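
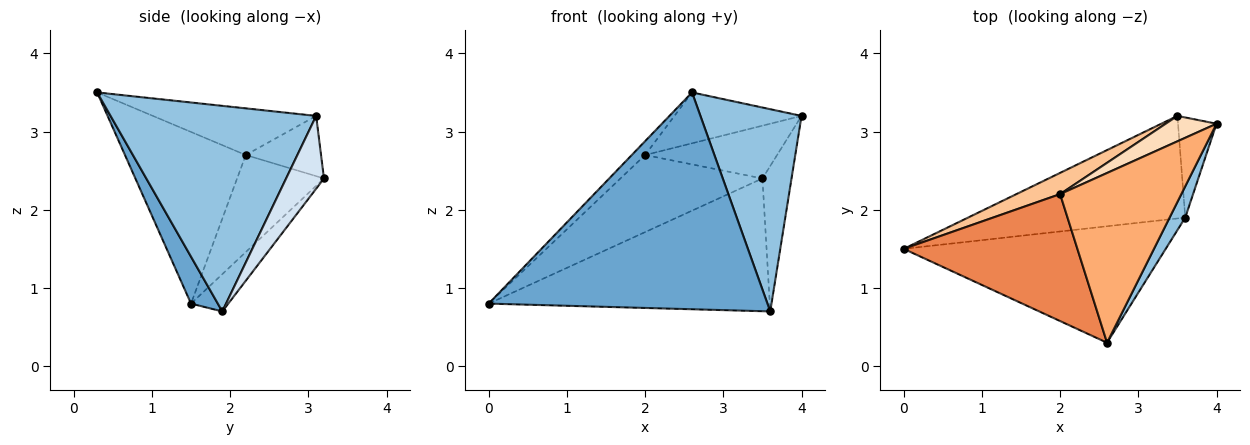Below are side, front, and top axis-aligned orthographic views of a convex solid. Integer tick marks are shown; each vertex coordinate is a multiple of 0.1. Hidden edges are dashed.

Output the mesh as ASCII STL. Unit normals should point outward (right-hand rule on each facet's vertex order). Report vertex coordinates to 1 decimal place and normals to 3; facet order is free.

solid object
 facet normal 0.084 -0.878 -0.471
  outer loop
   vertex 3.6 1.9 0.7
   vertex 2.6 0.3 3.5
   vertex 0.0 1.5 0.8
  endloop
 endfacet
 facet normal 0.895 -0.440 0.068
  outer loop
   vertex 3.6 1.9 0.7
   vertex 4.0 3.1 3.2
   vertex 2.6 0.3 3.5
  endloop
 endfacet
 facet normal -0.104 0.787 -0.608
  outer loop
   vertex 3.5 3.2 2.4
   vertex 3.6 1.9 0.7
   vertex 0.0 1.5 0.8
  endloop
 endfacet
 facet normal 0.731 0.562 -0.387
  outer loop
   vertex 3.5 3.2 2.4
   vertex 4.0 3.1 3.2
   vertex 3.6 1.9 0.7
  endloop
 endfacet
 facet normal -0.701 0.077 0.709
  outer loop
   vertex 2.0 2.2 2.7
   vertex 0.0 1.5 0.8
   vertex 2.6 0.3 3.5
  endloop
 endfacet
 facet normal -0.346 0.269 0.899
  outer loop
   vertex 2.0 2.2 2.7
   vertex 2.6 0.3 3.5
   vertex 4.0 3.1 3.2
  endloop
 endfacet
 facet normal -0.508 0.830 0.229
  outer loop
   vertex 2.0 2.2 2.7
   vertex 3.5 3.2 2.4
   vertex 0.0 1.5 0.8
  endloop
 endfacet
 facet normal -0.457 0.801 0.386
  outer loop
   vertex 2.0 2.2 2.7
   vertex 4.0 3.1 3.2
   vertex 3.5 3.2 2.4
  endloop
 endfacet
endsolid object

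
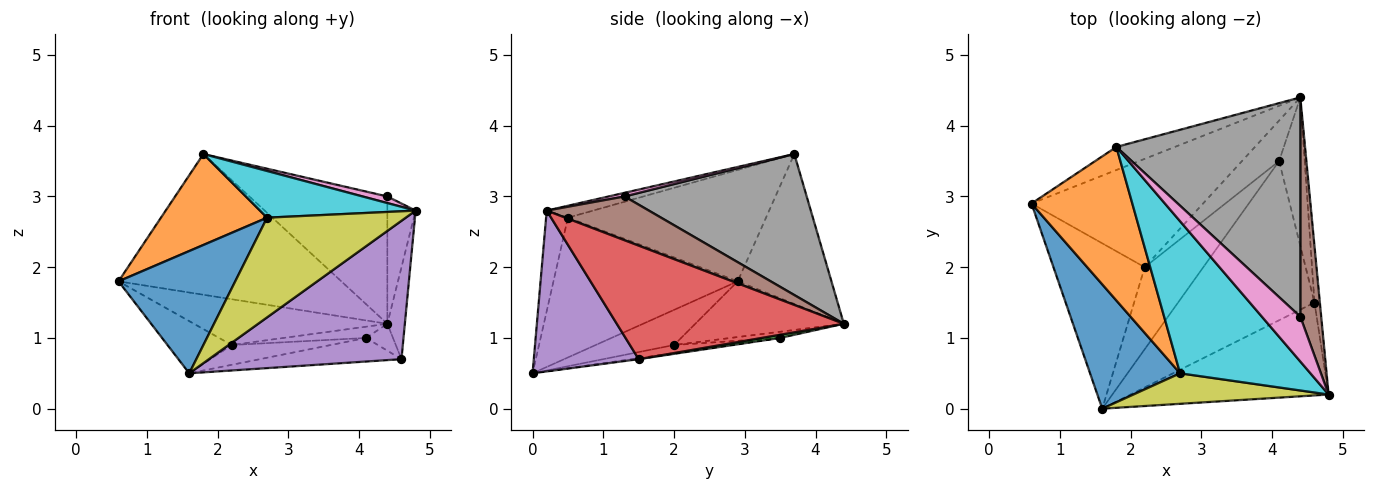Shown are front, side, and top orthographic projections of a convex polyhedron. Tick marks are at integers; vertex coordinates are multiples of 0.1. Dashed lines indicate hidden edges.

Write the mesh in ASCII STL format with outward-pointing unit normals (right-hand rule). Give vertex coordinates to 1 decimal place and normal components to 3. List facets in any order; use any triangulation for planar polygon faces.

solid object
 facet normal -0.383 0.911 -0.149
  outer loop
   vertex 1.8 3.7 3.6
   vertex 4.4 4.4 1.2
   vertex 0.6 2.9 1.8
  endloop
 endfacet
 facet normal -0.287 0.373 -0.882
  outer loop
   vertex 2.2 2.0 0.9
   vertex 0.6 2.9 1.8
   vertex 4.4 4.4 1.2
  endloop
 endfacet
 facet normal -0.345 0.282 -0.895
  outer loop
   vertex 2.2 2.0 0.9
   vertex 1.6 0.0 0.5
   vertex 0.6 2.9 1.8
  endloop
 endfacet
 facet normal 0.996 0.077 -0.047
  outer loop
   vertex 4.6 1.5 0.7
   vertex 4.4 4.4 1.2
   vertex 4.8 0.2 2.8
  endloop
 endfacet
 facet normal 0.412 -0.757 -0.508
  outer loop
   vertex 4.6 1.5 0.7
   vertex 4.8 0.2 2.8
   vertex 1.6 0.0 0.5
  endloop
 endfacet
 facet normal 0.876 0.242 0.418
  outer loop
   vertex 4.4 1.3 3.0
   vertex 4.8 0.2 2.8
   vertex 4.4 4.4 1.2
  endloop
 endfacet
 facet normal 0.093 -0.145 0.985
  outer loop
   vertex 4.4 1.3 3.0
   vertex 1.8 3.7 3.6
   vertex 4.8 0.2 2.8
  endloop
 endfacet
 facet normal 0.553 0.418 0.721
  outer loop
   vertex 4.4 1.3 3.0
   vertex 4.4 4.4 1.2
   vertex 1.8 3.7 3.6
  endloop
 endfacet
 facet normal -0.149 -0.946 0.289
  outer loop
   vertex 2.7 0.5 2.7
   vertex 1.6 0.0 0.5
   vertex 4.8 0.2 2.8
  endloop
 endfacet
 facet normal -0.087 -0.292 0.952
  outer loop
   vertex 2.7 0.5 2.7
   vertex 4.8 0.2 2.8
   vertex 1.8 3.7 3.6
  endloop
 endfacet
 facet normal -0.742 -0.470 0.478
  outer loop
   vertex 2.7 0.5 2.7
   vertex 0.6 2.9 1.8
   vertex 1.6 0.0 0.5
  endloop
 endfacet
 facet normal -0.689 -0.369 0.624
  outer loop
   vertex 2.7 0.5 2.7
   vertex 1.8 3.7 3.6
   vertex 0.6 2.9 1.8
  endloop
 endfacet
 facet normal 0.121 0.177 -0.977
  outer loop
   vertex 4.1 3.5 1.0
   vertex 4.4 4.4 1.2
   vertex 4.6 1.5 0.7
  endloop
 endfacet
 facet normal -0.007 0.147 -0.989
  outer loop
   vertex 4.1 3.5 1.0
   vertex 4.6 1.5 0.7
   vertex 1.6 0.0 0.5
  endloop
 endfacet
 facet normal -0.159 0.264 -0.951
  outer loop
   vertex 4.1 3.5 1.0
   vertex 2.2 2.0 0.9
   vertex 4.4 4.4 1.2
  endloop
 endfacet
 facet normal -0.133 0.233 -0.963
  outer loop
   vertex 4.1 3.5 1.0
   vertex 1.6 0.0 0.5
   vertex 2.2 2.0 0.9
  endloop
 endfacet
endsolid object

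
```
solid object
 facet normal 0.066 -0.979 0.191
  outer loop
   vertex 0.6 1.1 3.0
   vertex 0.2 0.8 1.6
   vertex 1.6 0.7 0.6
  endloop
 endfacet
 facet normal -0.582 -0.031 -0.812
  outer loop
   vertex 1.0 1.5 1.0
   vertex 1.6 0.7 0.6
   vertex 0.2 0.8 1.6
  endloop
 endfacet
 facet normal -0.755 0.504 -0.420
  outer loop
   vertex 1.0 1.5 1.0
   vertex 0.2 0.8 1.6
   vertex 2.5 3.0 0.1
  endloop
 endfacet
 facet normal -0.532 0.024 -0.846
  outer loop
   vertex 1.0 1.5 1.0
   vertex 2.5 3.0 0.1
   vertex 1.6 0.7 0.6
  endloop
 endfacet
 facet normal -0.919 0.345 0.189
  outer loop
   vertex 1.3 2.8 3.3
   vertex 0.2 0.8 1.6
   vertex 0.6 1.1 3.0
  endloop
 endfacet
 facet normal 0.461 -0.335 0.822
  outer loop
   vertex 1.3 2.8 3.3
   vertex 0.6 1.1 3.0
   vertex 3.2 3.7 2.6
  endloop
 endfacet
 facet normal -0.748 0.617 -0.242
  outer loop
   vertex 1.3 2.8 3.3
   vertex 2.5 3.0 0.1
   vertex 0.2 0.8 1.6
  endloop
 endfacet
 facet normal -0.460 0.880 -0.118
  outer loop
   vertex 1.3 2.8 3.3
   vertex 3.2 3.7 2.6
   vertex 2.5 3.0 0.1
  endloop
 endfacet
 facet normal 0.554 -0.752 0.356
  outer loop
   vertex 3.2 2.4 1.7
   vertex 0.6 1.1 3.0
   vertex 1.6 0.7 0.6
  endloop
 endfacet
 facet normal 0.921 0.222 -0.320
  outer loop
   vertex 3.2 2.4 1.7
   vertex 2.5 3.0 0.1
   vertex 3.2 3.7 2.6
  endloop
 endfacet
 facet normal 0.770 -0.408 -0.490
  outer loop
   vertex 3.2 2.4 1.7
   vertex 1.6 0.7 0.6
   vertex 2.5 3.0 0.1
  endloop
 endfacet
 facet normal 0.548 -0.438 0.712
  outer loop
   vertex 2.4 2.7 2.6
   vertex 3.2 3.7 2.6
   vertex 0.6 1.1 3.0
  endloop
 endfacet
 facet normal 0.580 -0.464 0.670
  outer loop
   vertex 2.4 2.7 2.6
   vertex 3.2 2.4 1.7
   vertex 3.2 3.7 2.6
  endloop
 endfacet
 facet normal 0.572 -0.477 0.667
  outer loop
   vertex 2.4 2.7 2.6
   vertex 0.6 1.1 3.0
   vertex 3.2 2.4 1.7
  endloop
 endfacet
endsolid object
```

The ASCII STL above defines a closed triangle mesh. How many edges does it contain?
21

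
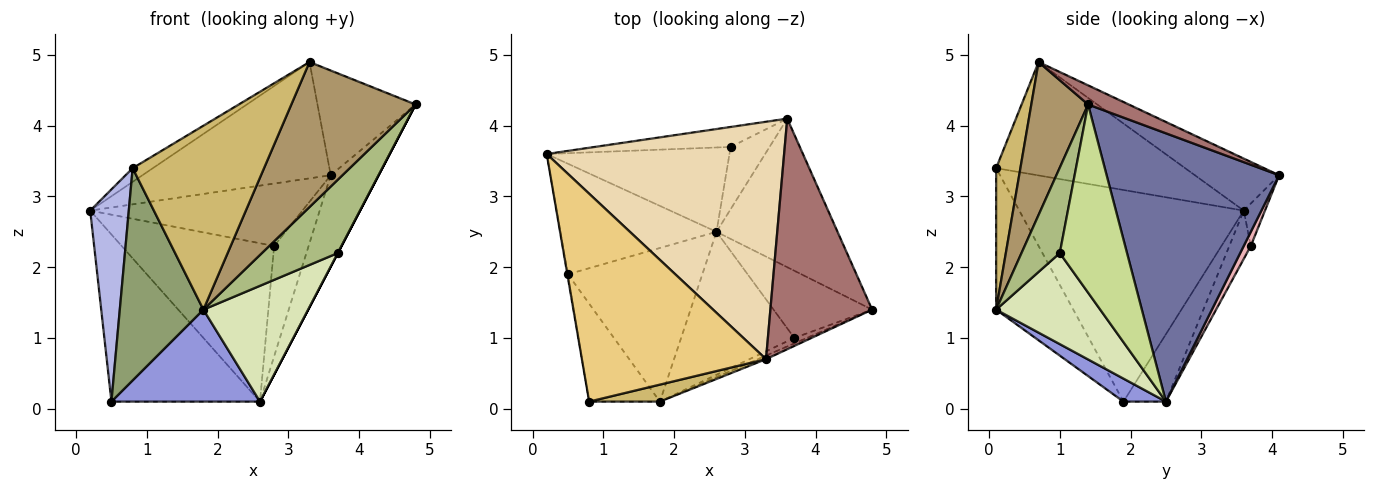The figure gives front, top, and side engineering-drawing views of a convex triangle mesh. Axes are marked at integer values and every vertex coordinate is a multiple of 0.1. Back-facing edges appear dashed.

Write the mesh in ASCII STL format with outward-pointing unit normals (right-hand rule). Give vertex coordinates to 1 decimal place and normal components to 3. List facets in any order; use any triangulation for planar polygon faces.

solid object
 facet normal 0.884 0.245 -0.399
  outer loop
   vertex 3.6 4.1 3.3
   vertex 4.8 1.4 4.3
   vertex 2.6 2.5 0.1
  endloop
 endfacet
 facet normal -0.232 0.811 -0.537
  outer loop
   vertex 0.5 1.9 0.1
   vertex 0.2 3.6 2.8
   vertex 2.6 2.5 0.1
  endloop
 endfacet
 facet normal 0.145 -0.508 -0.849
  outer loop
   vertex 0.5 1.9 0.1
   vertex 2.6 2.5 0.1
   vertex 1.8 0.1 1.4
  endloop
 endfacet
 facet normal -0.986 -0.169 -0.003
  outer loop
   vertex 0.5 1.9 0.1
   vertex 0.8 0.1 3.4
   vertex 0.2 3.6 2.8
  endloop
 endfacet
 facet normal -0.642 -0.696 -0.321
  outer loop
   vertex 0.5 1.9 0.1
   vertex 1.8 0.1 1.4
   vertex 0.8 0.1 3.4
  endloop
 endfacet
 facet normal 0.450 -0.891 -0.066
  outer loop
   vertex 3.7 1.0 2.2
   vertex 4.8 1.4 4.3
   vertex 1.8 0.1 1.4
  endloop
 endfacet
 facet normal 0.886 0.000 -0.464
  outer loop
   vertex 3.7 1.0 2.2
   vertex 2.6 2.5 0.1
   vertex 4.8 1.4 4.3
  endloop
 endfacet
 facet normal 0.530 -0.534 -0.659
  outer loop
   vertex 3.7 1.0 2.2
   vertex 1.8 0.1 1.4
   vertex 2.6 2.5 0.1
  endloop
 endfacet
 facet normal 0.415 -0.909 -0.022
  outer loop
   vertex 3.3 0.7 4.9
   vertex 1.8 0.1 1.4
   vertex 4.8 1.4 4.3
  endloop
 endfacet
 facet normal 0.181 -0.979 0.090
  outer loop
   vertex 3.3 0.7 4.9
   vertex 0.8 0.1 3.4
   vertex 1.8 0.1 1.4
  endloop
 endfacet
 facet normal -0.524 0.056 0.850
  outer loop
   vertex 3.3 0.7 4.9
   vertex 0.2 3.6 2.8
   vertex 0.8 0.1 3.4
  endloop
 endfacet
 facet normal -0.193 0.432 0.881
  outer loop
   vertex 3.3 0.7 4.9
   vertex 3.6 4.1 3.3
   vertex 0.2 3.6 2.8
  endloop
 endfacet
 facet normal 0.169 0.407 0.897
  outer loop
   vertex 3.3 0.7 4.9
   vertex 4.8 1.4 4.3
   vertex 3.6 4.1 3.3
  endloop
 endfacet
 facet normal -0.123 0.876 -0.467
  outer loop
   vertex 2.8 3.7 2.3
   vertex 2.6 2.5 0.1
   vertex 0.2 3.6 2.8
  endloop
 endfacet
 facet normal -0.095 0.948 -0.303
  outer loop
   vertex 2.8 3.7 2.3
   vertex 0.2 3.6 2.8
   vertex 3.6 4.1 3.3
  endloop
 endfacet
 facet normal 0.176 0.857 -0.484
  outer loop
   vertex 2.8 3.7 2.3
   vertex 3.6 4.1 3.3
   vertex 2.6 2.5 0.1
  endloop
 endfacet
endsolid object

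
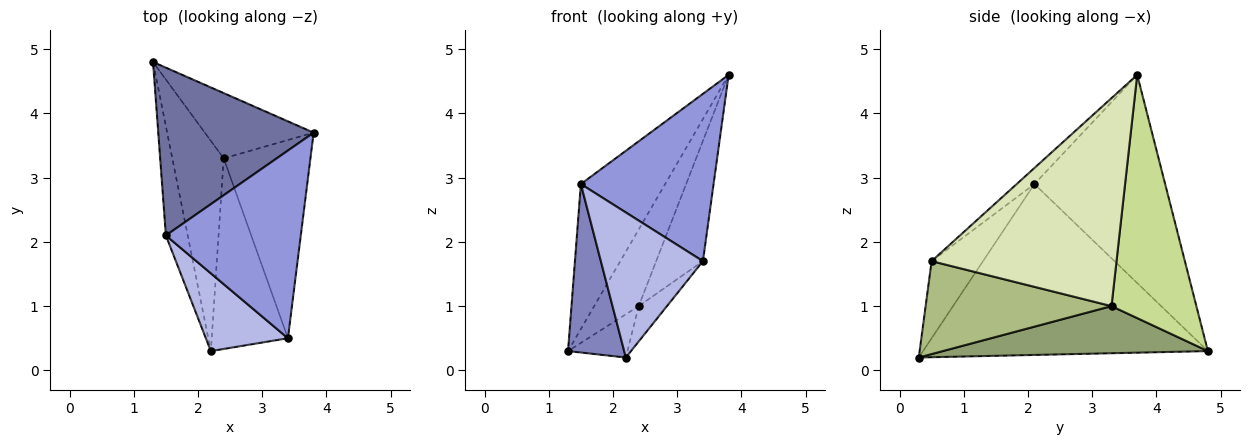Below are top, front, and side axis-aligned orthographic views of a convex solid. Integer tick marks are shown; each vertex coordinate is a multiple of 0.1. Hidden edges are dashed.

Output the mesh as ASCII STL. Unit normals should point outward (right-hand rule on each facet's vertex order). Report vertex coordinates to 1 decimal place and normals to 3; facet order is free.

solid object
 facet normal -0.712 0.459 0.531
  outer loop
   vertex 1.5 2.1 2.9
   vertex 3.8 3.7 4.6
   vertex 1.3 4.8 0.3
  endloop
 endfacet
 facet normal -0.973 -0.192 -0.124
  outer loop
   vertex 1.5 2.1 2.9
   vertex 1.3 4.8 0.3
   vertex 2.2 0.3 0.2
  endloop
 endfacet
 facet normal -0.089 -0.663 0.744
  outer loop
   vertex 3.4 0.5 1.7
   vertex 3.8 3.7 4.6
   vertex 1.5 2.1 2.9
  endloop
 endfacet
 facet normal -0.406 -0.806 0.432
  outer loop
   vertex 3.4 0.5 1.7
   vertex 1.5 2.1 2.9
   vertex 2.2 0.3 0.2
  endloop
 endfacet
 facet normal 0.668 0.150 -0.729
  outer loop
   vertex 2.4 3.3 1.0
   vertex 2.2 0.3 0.2
   vertex 1.3 4.8 0.3
  endloop
 endfacet
 facet normal 0.768 0.117 -0.630
  outer loop
   vertex 2.4 3.3 1.0
   vertex 3.4 0.5 1.7
   vertex 2.2 0.3 0.2
  endloop
 endfacet
 facet normal 0.823 0.432 -0.368
  outer loop
   vertex 2.4 3.3 1.0
   vertex 1.3 4.8 0.3
   vertex 3.8 3.7 4.6
  endloop
 endfacet
 facet normal 0.899 0.227 -0.375
  outer loop
   vertex 2.4 3.3 1.0
   vertex 3.8 3.7 4.6
   vertex 3.4 0.5 1.7
  endloop
 endfacet
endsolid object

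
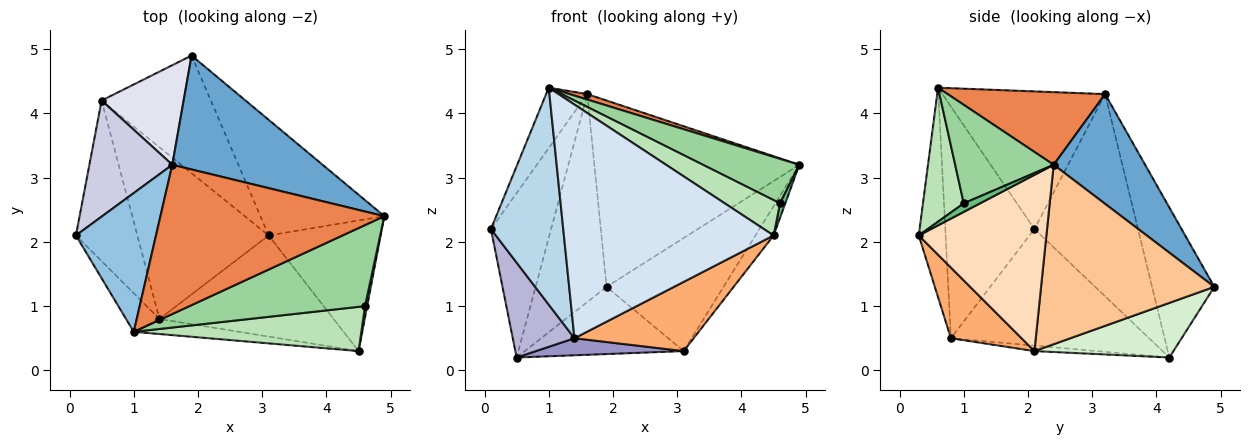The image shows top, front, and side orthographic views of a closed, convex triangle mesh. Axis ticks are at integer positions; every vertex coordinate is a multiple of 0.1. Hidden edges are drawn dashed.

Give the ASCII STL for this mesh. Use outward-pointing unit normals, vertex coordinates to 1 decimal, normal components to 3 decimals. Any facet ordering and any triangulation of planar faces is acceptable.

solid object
 facet normal 0.356 0.797 0.487
  outer loop
   vertex 1.6 3.2 4.3
   vertex 4.9 2.4 3.2
   vertex 1.9 4.9 1.3
  endloop
 endfacet
 facet normal -0.844 0.214 0.491
  outer loop
   vertex 1.0 0.6 4.4
   vertex 1.6 3.2 4.3
   vertex 0.1 2.1 2.2
  endloop
 endfacet
 facet normal -0.772 -0.626 -0.111
  outer loop
   vertex 1.0 0.6 4.4
   vertex 0.1 2.1 2.2
   vertex 1.4 0.8 0.5
  endloop
 endfacet
 facet normal -0.127 -0.990 -0.064
  outer loop
   vertex 1.0 0.6 4.4
   vertex 1.4 0.8 0.5
   vertex 4.5 0.3 2.1
  endloop
 endfacet
 facet normal 0.308 -0.035 0.951
  outer loop
   vertex 1.0 0.6 4.4
   vertex 4.9 2.4 3.2
   vertex 1.6 3.2 4.3
  endloop
 endfacet
 facet normal 0.318 -0.536 -0.783
  outer loop
   vertex 3.1 2.1 0.3
   vertex 4.5 0.3 2.1
   vertex 1.4 0.8 0.5
  endloop
 endfacet
 facet normal 0.719 0.486 -0.497
  outer loop
   vertex 3.1 2.1 0.3
   vertex 1.9 4.9 1.3
   vertex 4.9 2.4 3.2
  endloop
 endfacet
 facet normal 0.838 0.119 -0.532
  outer loop
   vertex 3.1 2.1 0.3
   vertex 4.9 2.4 3.2
   vertex 4.5 0.3 2.1
  endloop
 endfacet
 facet normal 0.926 -0.298 0.232
  outer loop
   vertex 4.6 1.0 2.6
   vertex 4.5 0.3 2.1
   vertex 4.9 2.4 3.2
  endloop
 endfacet
 facet normal 0.441 -0.432 0.787
  outer loop
   vertex 4.6 1.0 2.6
   vertex 4.9 2.4 3.2
   vertex 1.0 0.6 4.4
  endloop
 endfacet
 facet normal 0.418 -0.567 0.710
  outer loop
   vertex 4.6 1.0 2.6
   vertex 1.0 0.6 4.4
   vertex 4.5 0.3 2.1
  endloop
 endfacet
 facet normal 0.398 0.455 -0.796
  outer loop
   vertex 0.5 4.2 0.2
   vertex 1.9 4.9 1.3
   vertex 3.1 2.1 0.3
  endloop
 endfacet
 facet normal -0.041 -0.099 -0.994
  outer loop
   vertex 0.5 4.2 0.2
   vertex 3.1 2.1 0.3
   vertex 1.4 0.8 0.5
  endloop
 endfacet
 facet normal -0.853 -0.265 -0.449
  outer loop
   vertex 0.5 4.2 0.2
   vertex 1.4 0.8 0.5
   vertex 0.1 2.1 2.2
  endloop
 endfacet
 facet normal -0.815 0.473 0.334
  outer loop
   vertex 0.5 4.2 0.2
   vertex 0.1 2.1 2.2
   vertex 1.6 3.2 4.3
  endloop
 endfacet
 facet normal -0.620 0.708 0.339
  outer loop
   vertex 0.5 4.2 0.2
   vertex 1.6 3.2 4.3
   vertex 1.9 4.9 1.3
  endloop
 endfacet
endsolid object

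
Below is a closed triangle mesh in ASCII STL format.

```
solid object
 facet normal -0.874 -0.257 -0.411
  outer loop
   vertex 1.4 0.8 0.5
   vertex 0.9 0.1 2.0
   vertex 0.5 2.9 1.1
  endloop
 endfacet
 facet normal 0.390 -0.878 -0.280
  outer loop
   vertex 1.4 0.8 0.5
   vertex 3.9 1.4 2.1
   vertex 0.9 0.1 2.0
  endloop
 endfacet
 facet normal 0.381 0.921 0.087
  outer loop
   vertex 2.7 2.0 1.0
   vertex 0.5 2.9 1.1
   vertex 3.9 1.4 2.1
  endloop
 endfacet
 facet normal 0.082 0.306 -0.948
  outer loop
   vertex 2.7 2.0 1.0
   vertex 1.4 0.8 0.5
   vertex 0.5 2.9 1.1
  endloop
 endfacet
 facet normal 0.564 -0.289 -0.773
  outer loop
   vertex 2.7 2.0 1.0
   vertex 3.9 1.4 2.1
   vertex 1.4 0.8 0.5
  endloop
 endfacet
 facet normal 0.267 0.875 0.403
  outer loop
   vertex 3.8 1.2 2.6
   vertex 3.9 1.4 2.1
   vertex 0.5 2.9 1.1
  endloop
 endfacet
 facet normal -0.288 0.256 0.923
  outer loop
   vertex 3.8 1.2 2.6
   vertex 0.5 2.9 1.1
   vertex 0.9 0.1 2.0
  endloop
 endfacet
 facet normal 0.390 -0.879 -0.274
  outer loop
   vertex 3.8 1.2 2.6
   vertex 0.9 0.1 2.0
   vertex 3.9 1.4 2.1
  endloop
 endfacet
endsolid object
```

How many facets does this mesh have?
8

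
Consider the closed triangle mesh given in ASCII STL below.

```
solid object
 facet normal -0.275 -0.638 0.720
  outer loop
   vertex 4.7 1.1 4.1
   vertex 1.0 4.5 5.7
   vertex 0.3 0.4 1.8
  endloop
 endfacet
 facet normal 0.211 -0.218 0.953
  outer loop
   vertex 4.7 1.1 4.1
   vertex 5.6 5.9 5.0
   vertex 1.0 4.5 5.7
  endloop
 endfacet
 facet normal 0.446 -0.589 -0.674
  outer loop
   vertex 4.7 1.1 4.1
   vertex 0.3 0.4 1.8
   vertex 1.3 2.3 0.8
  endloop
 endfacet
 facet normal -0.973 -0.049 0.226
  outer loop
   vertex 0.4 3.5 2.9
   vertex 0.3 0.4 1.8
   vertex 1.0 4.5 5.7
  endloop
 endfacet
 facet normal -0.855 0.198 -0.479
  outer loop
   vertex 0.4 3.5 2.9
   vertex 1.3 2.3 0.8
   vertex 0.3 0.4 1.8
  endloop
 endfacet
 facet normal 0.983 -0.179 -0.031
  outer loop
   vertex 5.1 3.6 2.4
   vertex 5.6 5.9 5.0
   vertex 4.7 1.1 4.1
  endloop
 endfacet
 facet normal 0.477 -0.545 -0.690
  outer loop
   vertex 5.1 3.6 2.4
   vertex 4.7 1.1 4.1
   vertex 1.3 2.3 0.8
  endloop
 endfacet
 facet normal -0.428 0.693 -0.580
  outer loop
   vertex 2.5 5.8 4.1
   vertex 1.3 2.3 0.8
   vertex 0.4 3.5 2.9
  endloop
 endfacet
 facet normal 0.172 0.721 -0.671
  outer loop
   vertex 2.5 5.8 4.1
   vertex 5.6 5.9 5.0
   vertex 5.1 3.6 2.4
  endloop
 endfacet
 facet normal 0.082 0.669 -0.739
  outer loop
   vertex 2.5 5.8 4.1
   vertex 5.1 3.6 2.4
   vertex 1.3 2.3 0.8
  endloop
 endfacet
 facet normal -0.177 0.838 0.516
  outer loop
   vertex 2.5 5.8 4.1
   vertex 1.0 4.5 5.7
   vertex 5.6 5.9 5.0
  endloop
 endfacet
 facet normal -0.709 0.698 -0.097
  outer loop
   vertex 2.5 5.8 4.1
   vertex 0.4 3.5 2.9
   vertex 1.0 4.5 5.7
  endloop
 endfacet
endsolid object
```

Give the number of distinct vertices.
8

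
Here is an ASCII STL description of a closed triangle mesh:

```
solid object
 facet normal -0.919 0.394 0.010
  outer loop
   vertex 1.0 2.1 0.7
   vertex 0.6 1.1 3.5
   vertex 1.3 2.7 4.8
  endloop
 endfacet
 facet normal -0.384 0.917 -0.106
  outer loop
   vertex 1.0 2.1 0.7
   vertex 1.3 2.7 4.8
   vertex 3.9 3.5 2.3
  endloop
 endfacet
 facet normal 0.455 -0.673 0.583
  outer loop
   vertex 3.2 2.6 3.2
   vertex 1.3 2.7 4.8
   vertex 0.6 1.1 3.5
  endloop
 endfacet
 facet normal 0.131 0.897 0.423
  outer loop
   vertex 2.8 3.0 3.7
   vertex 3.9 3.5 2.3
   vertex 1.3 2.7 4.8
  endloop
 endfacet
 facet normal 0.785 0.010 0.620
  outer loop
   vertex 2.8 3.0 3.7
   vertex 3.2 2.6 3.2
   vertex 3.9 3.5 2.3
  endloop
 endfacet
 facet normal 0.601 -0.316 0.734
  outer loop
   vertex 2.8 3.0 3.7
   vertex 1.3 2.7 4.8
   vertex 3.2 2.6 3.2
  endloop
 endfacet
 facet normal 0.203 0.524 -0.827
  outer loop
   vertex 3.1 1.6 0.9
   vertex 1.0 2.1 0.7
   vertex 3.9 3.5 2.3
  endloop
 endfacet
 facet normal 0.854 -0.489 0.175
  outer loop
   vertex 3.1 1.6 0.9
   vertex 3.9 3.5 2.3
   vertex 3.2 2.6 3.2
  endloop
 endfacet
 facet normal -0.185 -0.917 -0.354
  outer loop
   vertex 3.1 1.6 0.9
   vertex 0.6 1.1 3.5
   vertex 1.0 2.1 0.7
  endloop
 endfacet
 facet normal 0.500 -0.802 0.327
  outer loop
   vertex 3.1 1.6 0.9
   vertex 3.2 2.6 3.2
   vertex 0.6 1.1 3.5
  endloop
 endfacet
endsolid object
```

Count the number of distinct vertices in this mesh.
7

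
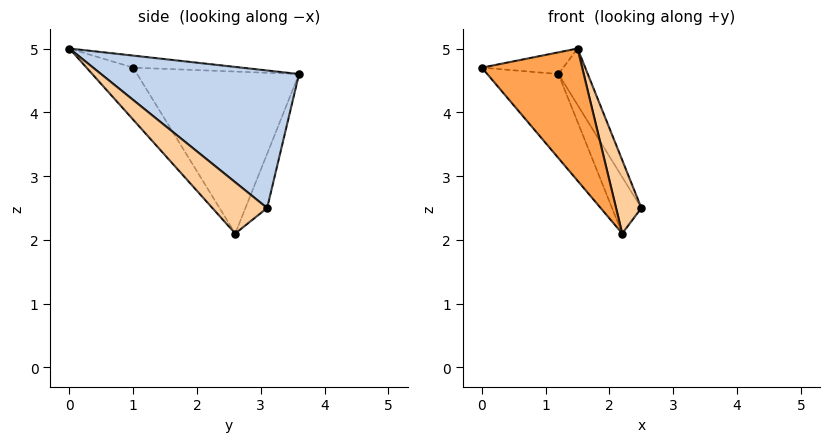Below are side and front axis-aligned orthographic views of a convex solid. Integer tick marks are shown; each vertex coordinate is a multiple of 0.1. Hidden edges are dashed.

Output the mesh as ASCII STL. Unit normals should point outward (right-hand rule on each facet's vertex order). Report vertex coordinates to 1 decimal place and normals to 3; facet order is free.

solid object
 facet normal -0.132 0.099 0.986
  outer loop
   vertex 1.2 3.6 4.6
   vertex 0.0 1.0 4.7
   vertex 1.5 0.0 5.0
  endloop
 endfacet
 facet normal 0.857 0.127 0.500
  outer loop
   vertex 1.2 3.6 4.6
   vertex 1.5 0.0 5.0
   vertex 2.5 3.1 2.5
  endloop
 endfacet
 facet normal -0.311 -0.669 -0.675
  outer loop
   vertex 2.2 2.6 2.1
   vertex 1.5 0.0 5.0
   vertex 0.0 1.0 4.7
  endloop
 endfacet
 facet normal 0.897 -0.414 -0.155
  outer loop
   vertex 2.2 2.6 2.1
   vertex 2.5 3.1 2.5
   vertex 1.5 0.0 5.0
  endloop
 endfacet
 facet normal -0.810 0.356 -0.466
  outer loop
   vertex 2.2 2.6 2.1
   vertex 0.0 1.0 4.7
   vertex 1.2 3.6 4.6
  endloop
 endfacet
 facet normal -0.519 0.702 -0.488
  outer loop
   vertex 2.2 2.6 2.1
   vertex 1.2 3.6 4.6
   vertex 2.5 3.1 2.5
  endloop
 endfacet
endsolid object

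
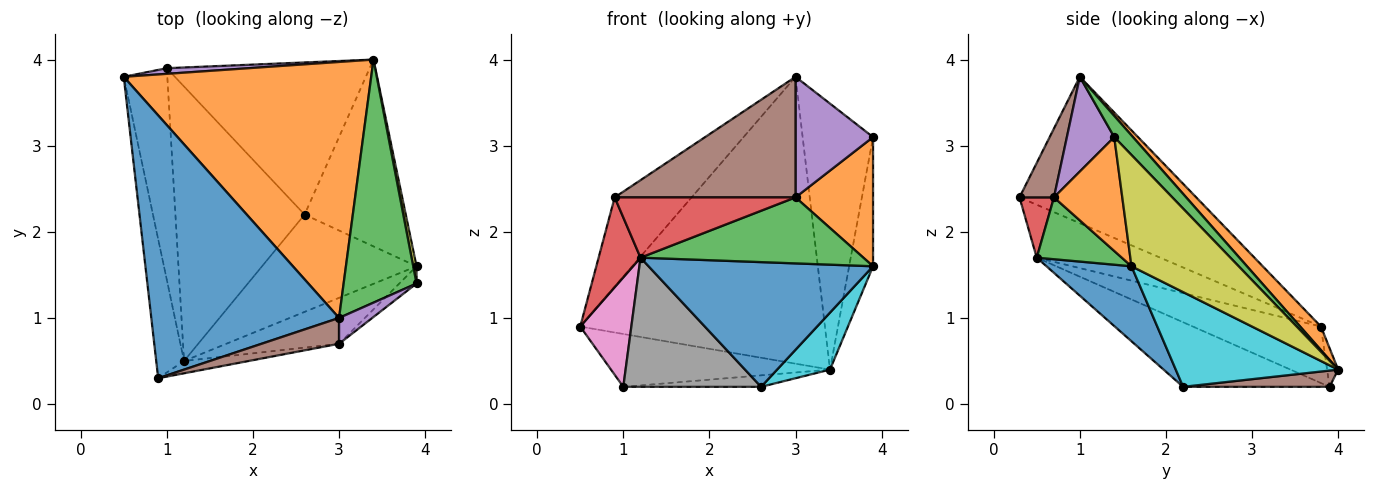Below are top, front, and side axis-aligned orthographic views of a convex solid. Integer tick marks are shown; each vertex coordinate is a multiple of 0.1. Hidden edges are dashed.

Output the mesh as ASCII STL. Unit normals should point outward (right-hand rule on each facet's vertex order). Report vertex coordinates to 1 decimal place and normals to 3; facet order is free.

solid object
 facet normal -0.594 0.259 0.762
  outer loop
   vertex 3.0 1.0 3.8
   vertex 0.5 3.8 0.9
   vertex 0.9 0.3 2.4
  endloop
 endfacet
 facet normal 0.063 0.745 0.664
  outer loop
   vertex 3.0 1.0 3.8
   vertex 3.4 4.0 0.4
   vertex 0.5 3.8 0.9
  endloop
 endfacet
 facet normal 0.193 0.724 0.662
  outer loop
   vertex 3.0 1.0 3.8
   vertex 3.9 1.4 3.1
   vertex 3.4 4.0 0.4
  endloop
 endfacet
 facet normal -0.848 -0.288 -0.446
  outer loop
   vertex 1.2 0.5 1.7
   vertex 0.9 0.3 2.4
   vertex 0.5 3.8 0.9
  endloop
 endfacet
 facet normal -0.050 0.993 0.106
  outer loop
   vertex 1.0 3.9 0.2
   vertex 0.5 3.8 0.9
   vertex 3.4 4.0 0.4
  endloop
 endfacet
 facet normal 0.080 0.075 -0.994
  outer loop
   vertex 1.0 3.9 0.2
   vertex 3.4 4.0 0.4
   vertex 2.6 2.2 0.2
  endloop
 endfacet
 facet normal -0.755 -0.301 -0.582
  outer loop
   vertex 1.0 3.9 0.2
   vertex 1.2 0.5 1.7
   vertex 0.5 3.8 0.9
  endloop
 endfacet
 facet normal -0.412 -0.388 -0.824
  outer loop
   vertex 1.0 3.9 0.2
   vertex 2.6 2.2 0.2
   vertex 1.2 0.5 1.7
  endloop
 endfacet
 facet normal 0.976 0.218 0.029
  outer loop
   vertex 3.9 1.6 1.6
   vertex 3.4 4.0 0.4
   vertex 3.9 1.4 3.1
  endloop
 endfacet
 facet normal 0.667 -0.217 -0.713
  outer loop
   vertex 3.9 1.6 1.6
   vertex 2.6 2.2 0.2
   vertex 3.4 4.0 0.4
  endloop
 endfacet
 facet normal 0.286 -0.756 -0.589
  outer loop
   vertex 3.9 1.6 1.6
   vertex 1.2 0.5 1.7
   vertex 2.6 2.2 0.2
  endloop
 endfacet
 facet normal 0.658 -0.746 -0.100
  outer loop
   vertex 3.0 0.7 2.4
   vertex 3.9 1.6 1.6
   vertex 3.9 1.4 3.1
  endloop
 endfacet
 facet normal 0.299 -0.783 -0.545
  outer loop
   vertex 3.0 0.7 2.4
   vertex 1.2 0.5 1.7
   vertex 3.9 1.6 1.6
  endloop
 endfacet
 facet normal 0.183 -0.963 -0.197
  outer loop
   vertex 3.0 0.7 2.4
   vertex 0.9 0.3 2.4
   vertex 1.2 0.5 1.7
  endloop
 endfacet
 facet normal 0.513 -0.839 0.180
  outer loop
   vertex 3.0 0.7 2.4
   vertex 3.9 1.4 3.1
   vertex 3.0 1.0 3.8
  endloop
 endfacet
 facet normal 0.183 -0.961 0.206
  outer loop
   vertex 3.0 0.7 2.4
   vertex 3.0 1.0 3.8
   vertex 0.9 0.3 2.4
  endloop
 endfacet
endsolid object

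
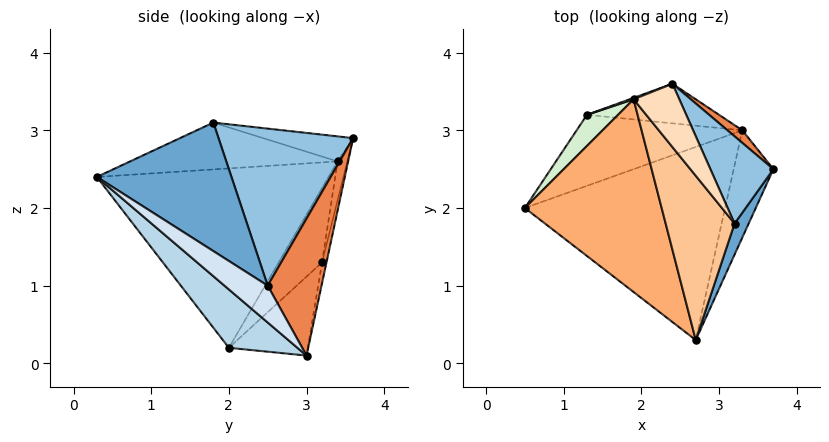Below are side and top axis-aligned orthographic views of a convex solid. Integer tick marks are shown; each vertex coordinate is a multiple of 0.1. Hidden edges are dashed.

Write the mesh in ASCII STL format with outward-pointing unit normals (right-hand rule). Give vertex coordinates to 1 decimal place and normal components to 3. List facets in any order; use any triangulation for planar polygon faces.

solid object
 facet normal 0.928 -0.357 0.102
  outer loop
   vertex 3.2 1.8 3.1
   vertex 2.7 0.3 2.4
   vertex 3.7 2.5 1.0
  endloop
 endfacet
 facet normal 0.845 0.413 0.339
  outer loop
   vertex 3.2 1.8 3.1
   vertex 3.7 2.5 1.0
   vertex 2.4 3.6 2.9
  endloop
 endfacet
 facet normal 0.210 -0.661 -0.721
  outer loop
   vertex 3.3 3.0 0.1
   vertex 2.7 0.3 2.4
   vertex 0.5 2.0 0.2
  endloop
 endfacet
 facet normal 0.537 -0.613 -0.579
  outer loop
   vertex 3.3 3.0 0.1
   vertex 3.7 2.5 1.0
   vertex 2.7 0.3 2.4
  endloop
 endfacet
 facet normal 0.707 0.703 0.077
  outer loop
   vertex 3.3 3.0 0.1
   vertex 2.4 3.6 2.9
   vertex 3.7 2.5 1.0
  endloop
 endfacet
 facet normal -0.772 -0.237 0.589
  outer loop
   vertex 1.9 3.4 2.6
   vertex 0.5 2.0 0.2
   vertex 2.7 0.3 2.4
  endloop
 endfacet
 facet normal -0.552 -0.195 0.811
  outer loop
   vertex 1.9 3.4 2.6
   vertex 2.7 0.3 2.4
   vertex 3.2 1.8 3.1
  endloop
 endfacet
 facet normal -0.477 -0.115 0.871
  outer loop
   vertex 1.9 3.4 2.6
   vertex 3.2 1.8 3.1
   vertex 2.4 3.6 2.9
  endloop
 endfacet
 facet normal -0.035 0.975 -0.220
  outer loop
   vertex 1.3 3.2 1.3
   vertex 2.4 3.6 2.9
   vertex 3.3 3.0 0.1
  endloop
 endfacet
 facet normal -0.391 0.919 0.039
  outer loop
   vertex 1.3 3.2 1.3
   vertex 1.9 3.4 2.6
   vertex 2.4 3.6 2.9
  endloop
 endfacet
 facet normal -0.287 0.744 -0.603
  outer loop
   vertex 1.3 3.2 1.3
   vertex 3.3 3.0 0.1
   vertex 0.5 2.0 0.2
  endloop
 endfacet
 facet normal -0.893 0.253 0.373
  outer loop
   vertex 1.3 3.2 1.3
   vertex 0.5 2.0 0.2
   vertex 1.9 3.4 2.6
  endloop
 endfacet
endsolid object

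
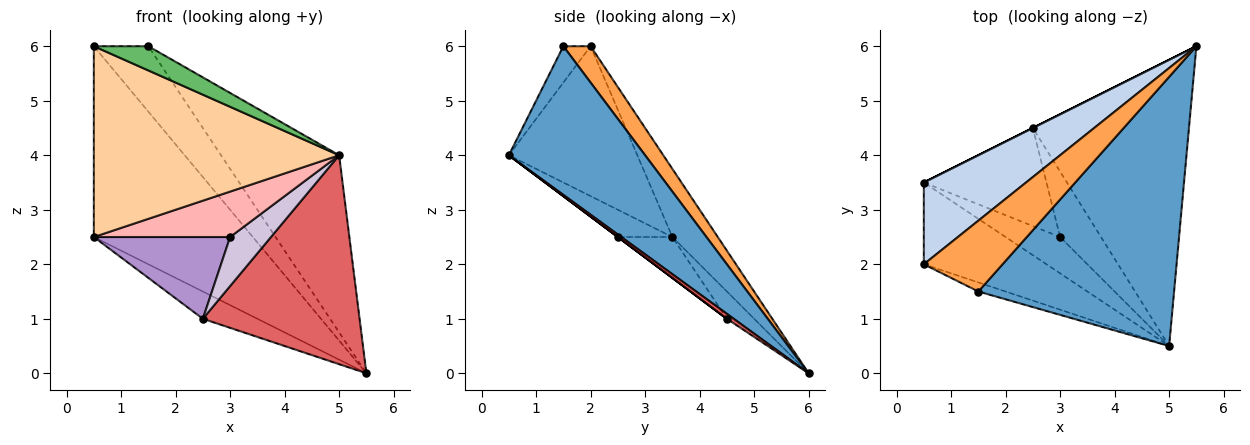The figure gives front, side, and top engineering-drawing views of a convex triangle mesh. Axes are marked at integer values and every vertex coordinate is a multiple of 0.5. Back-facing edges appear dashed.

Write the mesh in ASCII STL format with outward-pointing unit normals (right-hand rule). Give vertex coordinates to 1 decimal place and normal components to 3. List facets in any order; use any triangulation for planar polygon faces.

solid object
 facet normal 0.536 0.464 0.705
  outer loop
   vertex 1.5 1.5 6.0
   vertex 5.0 0.5 4.0
   vertex 5.5 6.0 0.0
  endloop
 endfacet
 facet normal -0.254 0.889 0.381
  outer loop
   vertex 0.5 2.0 6.0
   vertex 5.5 6.0 0.0
   vertex 0.5 3.5 2.5
  endloop
 endfacet
 facet normal 0.321 0.642 0.696
  outer loop
   vertex 0.5 2.0 6.0
   vertex 1.5 1.5 6.0
   vertex 5.5 6.0 0.0
  endloop
 endfacet
 facet normal -0.434 -0.828 -0.355
  outer loop
   vertex 0.5 2.0 6.0
   vertex 0.5 3.5 2.5
   vertex 5.0 0.5 4.0
  endloop
 endfacet
 facet normal -0.424 -0.848 -0.318
  outer loop
   vertex 0.5 2.0 6.0
   vertex 5.0 0.5 4.0
   vertex 1.5 1.5 6.0
  endloop
 endfacet
 facet normal -0.447 0.894 0.000
  outer loop
   vertex 2.5 4.5 1.0
   vertex 0.5 3.5 2.5
   vertex 5.5 6.0 0.0
  endloop
 endfacet
 facet normal 0.026 -0.590 -0.807
  outer loop
   vertex 2.5 4.5 1.0
   vertex 5.5 6.0 0.0
   vertex 5.0 0.5 4.0
  endloop
 endfacet
 facet normal -0.298 -0.745 -0.596
  outer loop
   vertex 3.0 2.5 2.5
   vertex 5.0 0.5 4.0
   vertex 0.5 3.5 2.5
  endloop
 endfacet
 facet normal -0.248 -0.620 -0.744
  outer loop
   vertex 3.0 2.5 2.5
   vertex 0.5 3.5 2.5
   vertex 2.5 4.5 1.0
  endloop
 endfacet
 facet normal 0.000 -0.600 -0.800
  outer loop
   vertex 3.0 2.5 2.5
   vertex 2.5 4.5 1.0
   vertex 5.0 0.5 4.0
  endloop
 endfacet
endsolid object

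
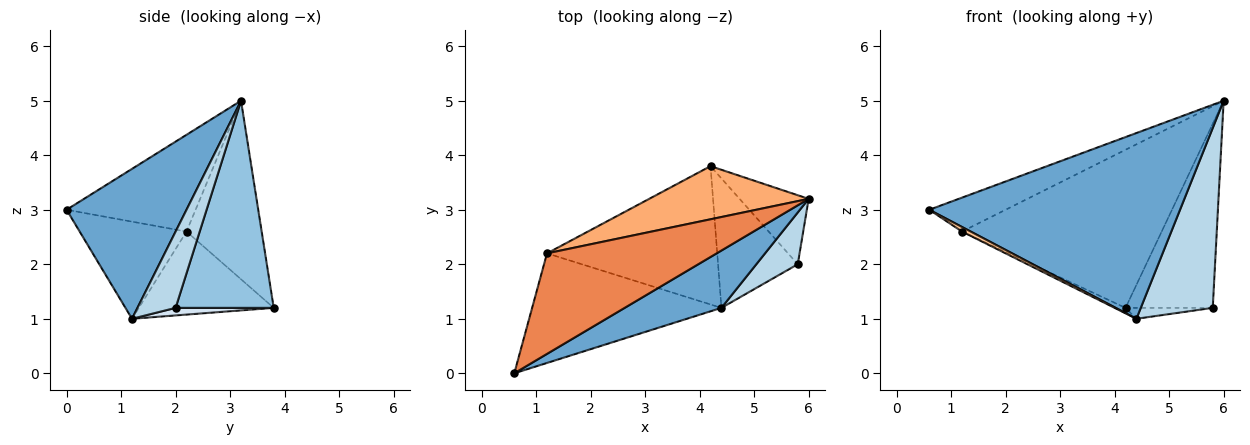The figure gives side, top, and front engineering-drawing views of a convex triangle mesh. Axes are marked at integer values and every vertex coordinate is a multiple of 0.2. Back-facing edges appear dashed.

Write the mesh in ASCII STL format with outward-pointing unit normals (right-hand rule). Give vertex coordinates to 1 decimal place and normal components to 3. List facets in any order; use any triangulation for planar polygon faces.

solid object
 facet normal 0.416 -0.869 0.268
  outer loop
   vertex 4.4 1.2 1.0
   vertex 6.0 3.2 5.0
   vertex 0.6 0.0 3.0
  endloop
 endfacet
 facet normal 0.725 0.645 -0.242
  outer loop
   vertex 5.8 2.0 1.2
   vertex 4.2 3.8 1.2
   vertex 6.0 3.2 5.0
  endloop
 endfacet
 facet normal 0.454 -0.856 0.246
  outer loop
   vertex 5.8 2.0 1.2
   vertex 6.0 3.2 5.0
   vertex 4.4 1.2 1.0
  endloop
 endfacet
 facet normal 0.094 0.084 -0.992
  outer loop
   vertex 5.8 2.0 1.2
   vertex 4.4 1.2 1.0
   vertex 4.2 3.8 1.2
  endloop
 endfacet
 facet normal -0.475 0.281 0.834
  outer loop
   vertex 1.2 2.2 2.6
   vertex 0.6 0.0 3.0
   vertex 6.0 3.2 5.0
  endloop
 endfacet
 facet normal -0.336 0.893 0.300
  outer loop
   vertex 1.2 2.2 2.6
   vertex 6.0 3.2 5.0
   vertex 4.2 3.8 1.2
  endloop
 endfacet
 facet normal -0.456 -0.037 -0.889
  outer loop
   vertex 1.2 2.2 2.6
   vertex 4.4 1.2 1.0
   vertex 0.6 0.0 3.0
  endloop
 endfacet
 facet normal -0.438 0.035 -0.898
  outer loop
   vertex 1.2 2.2 2.6
   vertex 4.2 3.8 1.2
   vertex 4.4 1.2 1.0
  endloop
 endfacet
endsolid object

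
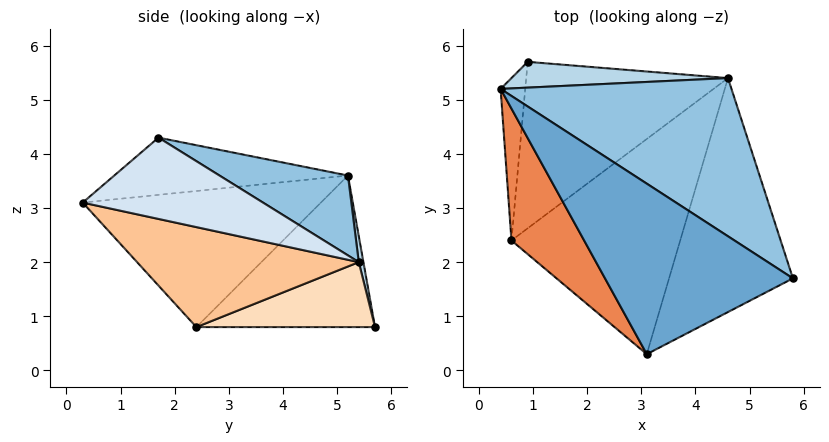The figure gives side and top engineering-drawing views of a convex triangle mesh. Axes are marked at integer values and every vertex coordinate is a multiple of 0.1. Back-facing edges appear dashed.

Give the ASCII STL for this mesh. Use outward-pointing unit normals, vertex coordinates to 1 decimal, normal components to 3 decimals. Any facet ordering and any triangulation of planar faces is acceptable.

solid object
 facet normal -0.282 -0.250 0.926
  outer loop
   vertex 3.1 0.3 3.1
   vertex 5.8 1.7 4.3
   vertex 0.4 5.2 3.6
  endloop
 endfacet
 facet normal 0.269 0.570 0.777
  outer loop
   vertex 4.6 5.4 2.0
   vertex 0.4 5.2 3.6
   vertex 5.8 1.7 4.3
  endloop
 endfacet
 facet normal 0.022 0.984 0.179
  outer loop
   vertex 4.6 5.4 2.0
   vertex 0.9 5.7 0.8
   vertex 0.4 5.2 3.6
  endloop
 endfacet
 facet normal 0.519 -0.323 -0.791
  outer loop
   vertex 4.6 5.4 2.0
   vertex 5.8 1.7 4.3
   vertex 3.1 0.3 3.1
  endloop
 endfacet
 facet normal -0.778 -0.471 0.416
  outer loop
   vertex 0.6 2.4 0.8
   vertex 3.1 0.3 3.1
   vertex 0.4 5.2 3.6
  endloop
 endfacet
 facet normal -0.983 0.089 -0.160
  outer loop
   vertex 0.6 2.4 0.8
   vertex 0.4 5.2 3.6
   vertex 0.9 5.7 0.8
  endloop
 endfacet
 facet normal 0.483 -0.318 -0.816
  outer loop
   vertex 0.6 2.4 0.8
   vertex 4.6 5.4 2.0
   vertex 3.1 0.3 3.1
  endloop
 endfacet
 facet normal 0.306 -0.028 -0.952
  outer loop
   vertex 0.6 2.4 0.8
   vertex 0.9 5.7 0.8
   vertex 4.6 5.4 2.0
  endloop
 endfacet
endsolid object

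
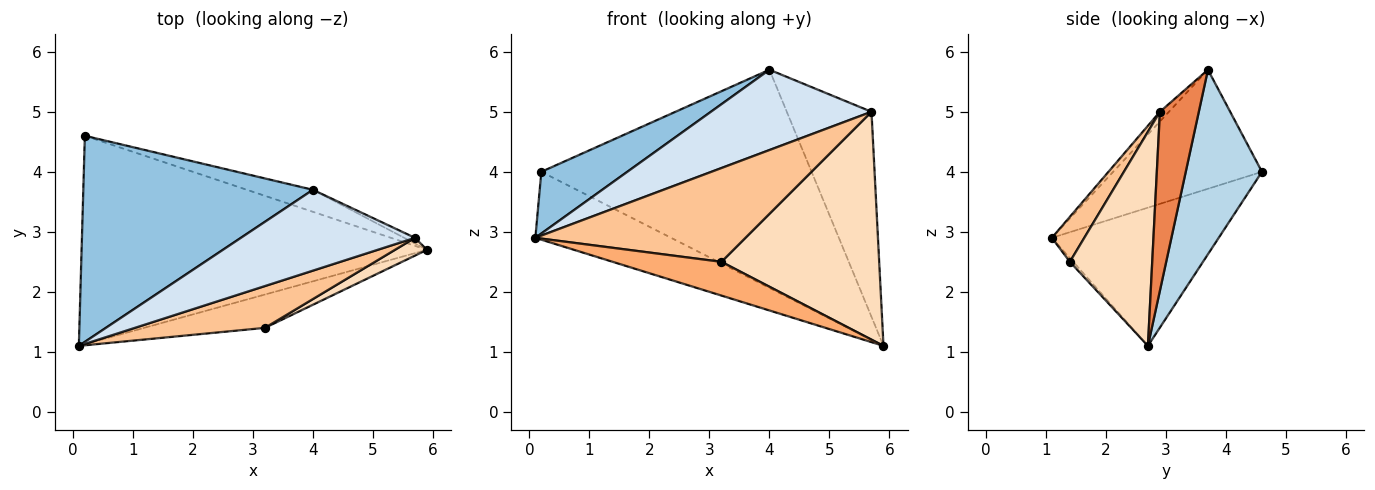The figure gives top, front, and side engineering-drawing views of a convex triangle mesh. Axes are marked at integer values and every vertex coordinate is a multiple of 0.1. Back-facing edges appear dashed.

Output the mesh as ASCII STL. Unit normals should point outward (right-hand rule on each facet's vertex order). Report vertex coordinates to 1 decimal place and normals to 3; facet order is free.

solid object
 facet normal -0.356 0.289 -0.889
  outer loop
   vertex 0.2 4.6 4.0
   vertex 5.9 2.7 1.1
   vertex 0.1 1.1 2.9
  endloop
 endfacet
 facet normal -0.445 -0.257 0.858
  outer loop
   vertex 4.0 3.7 5.7
   vertex 0.2 4.6 4.0
   vertex 0.1 1.1 2.9
  endloop
 endfacet
 facet normal 0.270 0.958 -0.097
  outer loop
   vertex 4.0 3.7 5.7
   vertex 5.9 2.7 1.1
   vertex 0.2 4.6 4.0
  endloop
 endfacet
 facet normal -0.039 -0.704 0.709
  outer loop
   vertex 5.7 2.9 5.0
   vertex 4.0 3.7 5.7
   vertex 0.1 1.1 2.9
  endloop
 endfacet
 facet normal 0.417 0.908 -0.025
  outer loop
   vertex 5.7 2.9 5.0
   vertex 5.9 2.7 1.1
   vertex 4.0 3.7 5.7
  endloop
 endfacet
 facet normal -0.022 -0.711 -0.703
  outer loop
   vertex 3.2 1.4 2.5
   vertex 0.1 1.1 2.9
   vertex 5.9 2.7 1.1
  endloop
 endfacet
 facet normal 0.140 -0.904 0.403
  outer loop
   vertex 3.2 1.4 2.5
   vertex 5.7 2.9 5.0
   vertex 0.1 1.1 2.9
  endloop
 endfacet
 facet normal 0.462 -0.884 0.069
  outer loop
   vertex 3.2 1.4 2.5
   vertex 5.9 2.7 1.1
   vertex 5.7 2.9 5.0
  endloop
 endfacet
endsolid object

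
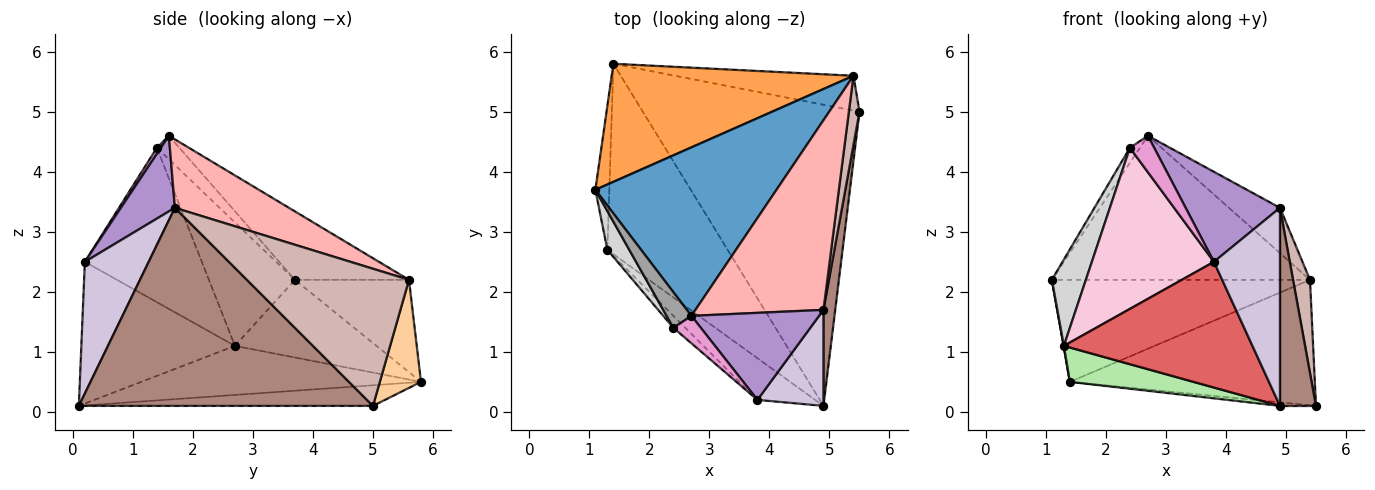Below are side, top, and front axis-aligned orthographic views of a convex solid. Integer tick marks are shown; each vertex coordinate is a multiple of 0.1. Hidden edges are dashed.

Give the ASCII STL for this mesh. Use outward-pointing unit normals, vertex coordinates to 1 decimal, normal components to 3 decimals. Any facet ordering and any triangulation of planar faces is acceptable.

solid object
 facet normal -0.276 0.625 0.731
  outer loop
   vertex 5.4 5.6 2.2
   vertex 1.1 3.7 2.2
   vertex 2.7 1.6 4.6
  endloop
 endfacet
 facet normal -0.095 0.012 -0.995
  outer loop
   vertex 1.4 5.8 0.5
   vertex 5.5 5.0 0.1
   vertex 4.9 0.1 0.1
  endloop
 endfacet
 facet normal -0.278 0.628 0.727
  outer loop
   vertex 1.4 5.8 0.5
   vertex 1.1 3.7 2.2
   vertex 5.4 5.6 2.2
  endloop
 endfacet
 facet normal 0.160 0.951 -0.264
  outer loop
   vertex 1.4 5.8 0.5
   vertex 5.4 5.6 2.2
   vertex 5.5 5.0 0.1
  endloop
 endfacet
 facet normal -0.984 -0.002 -0.177
  outer loop
   vertex 1.3 2.7 1.1
   vertex 1.1 3.7 2.2
   vertex 1.4 5.8 0.5
  endloop
 endfacet
 facet normal -0.373 -0.165 -0.913
  outer loop
   vertex 1.3 2.7 1.1
   vertex 1.4 5.8 0.5
   vertex 4.9 0.1 0.1
  endloop
 endfacet
 facet normal -0.612 -0.751 -0.249
  outer loop
   vertex 1.3 2.7 1.1
   vertex 4.9 0.1 0.1
   vertex 3.8 0.2 2.5
  endloop
 endfacet
 facet normal 0.461 0.206 0.863
  outer loop
   vertex 4.9 1.7 3.4
   vertex 5.4 5.6 2.2
   vertex 2.7 1.6 4.6
  endloop
 endfacet
 facet normal 0.381 -0.665 0.643
  outer loop
   vertex 4.9 1.7 3.4
   vertex 2.7 1.6 4.6
   vertex 3.8 0.2 2.5
  endloop
 endfacet
 facet normal 0.656 -0.679 0.329
  outer loop
   vertex 4.9 1.7 3.4
   vertex 3.8 0.2 2.5
   vertex 4.9 0.1 0.1
  endloop
 endfacet
 facet normal 0.991 -0.121 0.059
  outer loop
   vertex 4.9 1.7 3.4
   vertex 4.9 0.1 0.1
   vertex 5.5 5.0 0.1
  endloop
 endfacet
 facet normal 0.992 -0.104 0.077
  outer loop
   vertex 4.9 1.7 3.4
   vertex 5.5 5.0 0.1
   vertex 5.4 5.6 2.2
  endloop
 endfacet
 facet normal 0.130 -0.792 0.596
  outer loop
   vertex 2.4 1.4 4.4
   vertex 3.8 0.2 2.5
   vertex 2.7 1.6 4.6
  endloop
 endfacet
 facet normal -0.691 -0.721 -0.054
  outer loop
   vertex 2.4 1.4 4.4
   vertex 1.3 2.7 1.1
   vertex 3.8 0.2 2.5
  endloop
 endfacet
 facet normal -0.658 0.292 0.694
  outer loop
   vertex 2.4 1.4 4.4
   vertex 2.7 1.6 4.6
   vertex 1.1 3.7 2.2
  endloop
 endfacet
 facet normal -0.918 -0.363 0.163
  outer loop
   vertex 2.4 1.4 4.4
   vertex 1.1 3.7 2.2
   vertex 1.3 2.7 1.1
  endloop
 endfacet
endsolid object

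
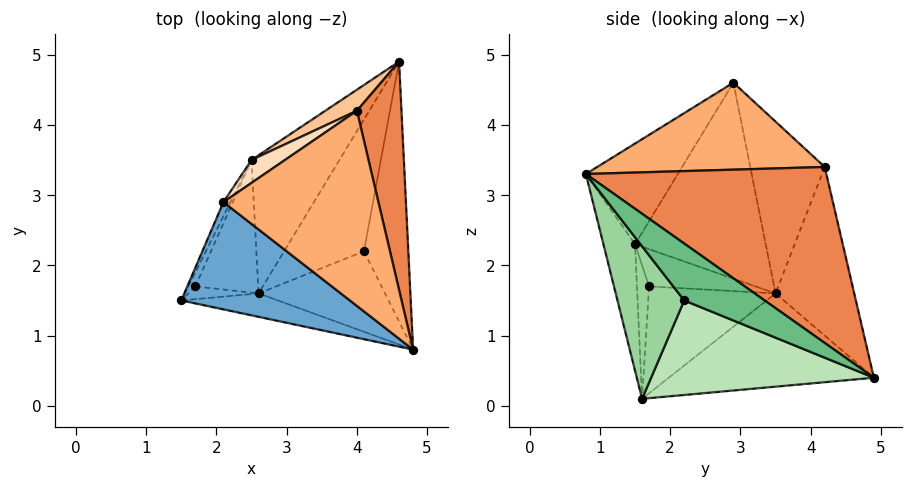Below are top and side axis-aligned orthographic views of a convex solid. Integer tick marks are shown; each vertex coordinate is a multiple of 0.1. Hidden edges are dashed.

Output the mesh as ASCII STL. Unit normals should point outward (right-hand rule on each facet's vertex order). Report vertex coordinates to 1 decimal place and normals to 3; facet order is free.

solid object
 facet normal -0.330 -0.766 0.552
  outer loop
   vertex 2.1 2.9 4.6
   vertex 1.5 1.5 2.3
   vertex 4.8 0.8 3.3
  endloop
 endfacet
 facet normal -0.168 -0.977 -0.129
  outer loop
   vertex 2.6 1.6 0.1
   vertex 4.8 0.8 3.3
   vertex 1.5 1.5 2.3
  endloop
 endfacet
 facet normal -0.898 0.438 -0.032
  outer loop
   vertex 2.5 3.5 1.6
   vertex 1.5 1.5 2.3
   vertex 2.1 2.9 4.6
  endloop
 endfacet
 facet normal -0.650 0.450 -0.613
  outer loop
   vertex 2.5 3.5 1.6
   vertex 4.6 4.9 0.4
   vertex 2.6 1.6 0.1
  endloop
 endfacet
 facet normal 0.947 0.216 0.240
  outer loop
   vertex 4.0 4.2 3.4
   vertex 4.8 0.8 3.3
   vertex 4.6 4.9 0.4
  endloop
 endfacet
 facet normal 0.488 0.089 0.869
  outer loop
   vertex 4.0 4.2 3.4
   vertex 2.1 2.9 4.6
   vertex 4.8 0.8 3.3
  endloop
 endfacet
 facet normal -0.513 0.853 0.096
  outer loop
   vertex 4.0 4.2 3.4
   vertex 4.6 4.9 0.4
   vertex 2.5 3.5 1.6
  endloop
 endfacet
 facet normal -0.518 0.850 0.101
  outer loop
   vertex 4.0 4.2 3.4
   vertex 2.5 3.5 1.6
   vertex 2.1 2.9 4.6
  endloop
 endfacet
 facet normal 0.733 -0.369 -0.572
  outer loop
   vertex 4.1 2.2 1.5
   vertex 4.6 4.9 0.4
   vertex 4.8 0.8 3.3
  endloop
 endfacet
 facet normal 0.706 -0.399 -0.585
  outer loop
   vertex 4.1 2.2 1.5
   vertex 4.8 0.8 3.3
   vertex 2.6 1.6 0.1
  endloop
 endfacet
 facet normal 0.708 -0.375 -0.598
  outer loop
   vertex 4.1 2.2 1.5
   vertex 2.6 1.6 0.1
   vertex 4.6 4.9 0.4
  endloop
 endfacet
 facet normal -0.788 -0.456 -0.415
  outer loop
   vertex 1.7 1.7 1.7
   vertex 2.6 1.6 0.1
   vertex 1.5 1.5 2.3
  endloop
 endfacet
 facet normal -0.904 0.392 -0.171
  outer loop
   vertex 1.7 1.7 1.7
   vertex 1.5 1.5 2.3
   vertex 2.5 3.5 1.6
  endloop
 endfacet
 facet normal -0.812 0.334 -0.478
  outer loop
   vertex 1.7 1.7 1.7
   vertex 2.5 3.5 1.6
   vertex 2.6 1.6 0.1
  endloop
 endfacet
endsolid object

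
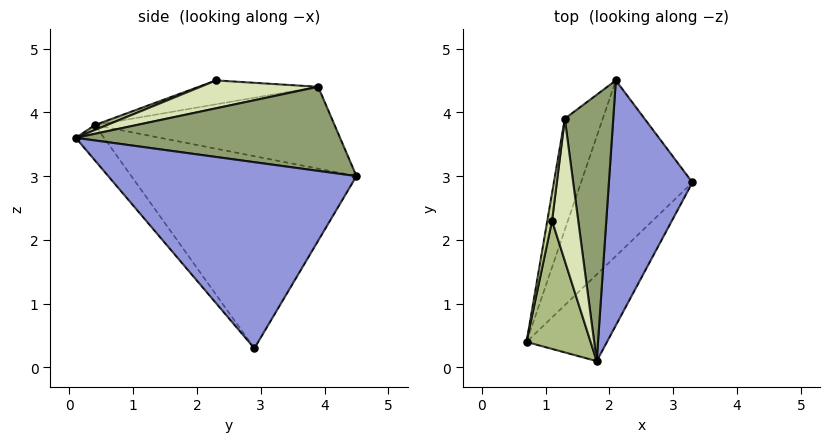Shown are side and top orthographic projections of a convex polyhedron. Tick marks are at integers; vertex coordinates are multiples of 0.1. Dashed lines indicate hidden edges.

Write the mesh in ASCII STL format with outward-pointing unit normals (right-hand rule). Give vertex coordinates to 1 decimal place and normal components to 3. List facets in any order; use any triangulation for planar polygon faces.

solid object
 facet normal -0.849 0.194 -0.492
  outer loop
   vertex 2.1 4.5 3.0
   vertex 3.3 2.9 0.3
   vertex 0.7 0.4 3.8
  endloop
 endfacet
 facet normal -0.304 -0.654 -0.693
  outer loop
   vertex 1.8 0.1 3.6
   vertex 0.7 0.4 3.8
   vertex 3.3 2.9 0.3
  endloop
 endfacet
 facet normal 0.912 -0.006 0.409
  outer loop
   vertex 1.8 0.1 3.6
   vertex 3.3 2.9 0.3
   vertex 2.1 4.5 3.0
  endloop
 endfacet
 facet normal -0.885 0.222 -0.410
  outer loop
   vertex 1.3 3.9 4.4
   vertex 2.1 4.5 3.0
   vertex 0.7 0.4 3.8
  endloop
 endfacet
 facet normal 0.867 0.009 0.499
  outer loop
   vertex 1.3 3.9 4.4
   vertex 1.8 0.1 3.6
   vertex 2.1 4.5 3.0
  endloop
 endfacet
 facet normal 0.072 -0.358 0.931
  outer loop
   vertex 1.1 2.3 4.5
   vertex 0.7 0.4 3.8
   vertex 1.8 0.1 3.6
  endloop
 endfacet
 facet normal -0.972 0.134 0.193
  outer loop
   vertex 1.1 2.3 4.5
   vertex 1.3 3.9 4.4
   vertex 0.7 0.4 3.8
  endloop
 endfacet
 facet normal 0.728 -0.048 0.684
  outer loop
   vertex 1.1 2.3 4.5
   vertex 1.8 0.1 3.6
   vertex 1.3 3.9 4.4
  endloop
 endfacet
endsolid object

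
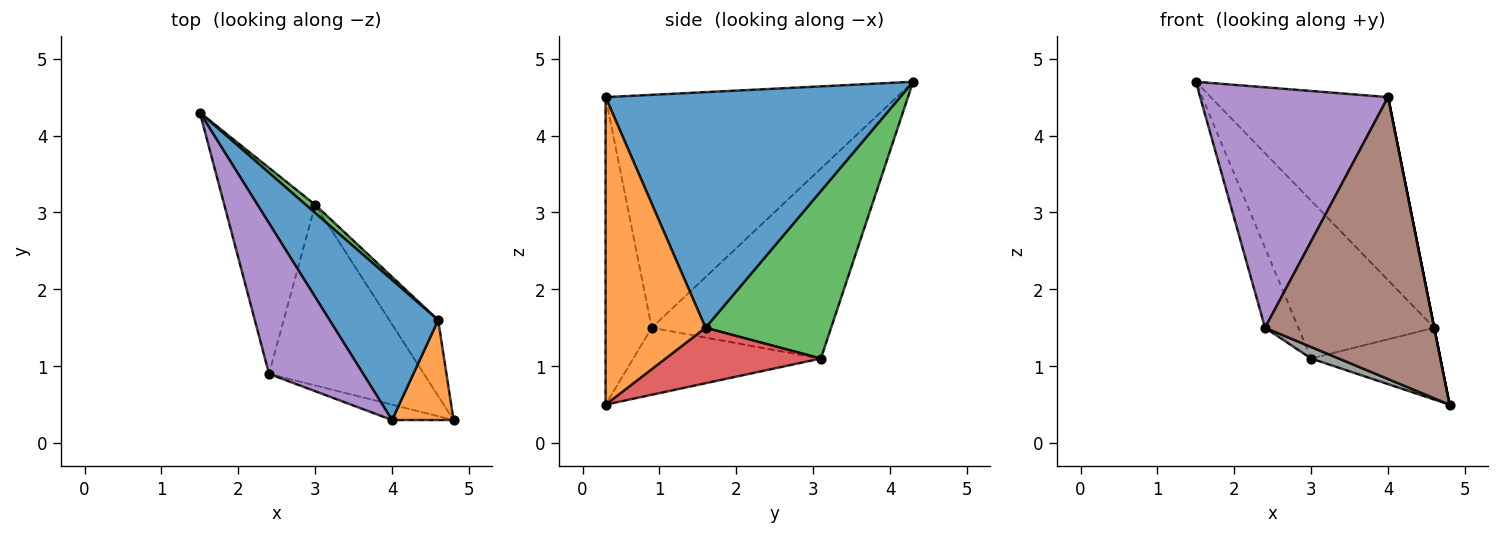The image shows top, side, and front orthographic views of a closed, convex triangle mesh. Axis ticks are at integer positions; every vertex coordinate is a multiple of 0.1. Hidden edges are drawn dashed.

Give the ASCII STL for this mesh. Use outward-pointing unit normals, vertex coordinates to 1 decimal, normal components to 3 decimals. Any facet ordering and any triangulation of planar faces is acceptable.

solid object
 facet normal 0.797 0.480 0.367
  outer loop
   vertex 4.6 1.6 1.5
   vertex 1.5 4.3 4.7
   vertex 4.0 0.3 4.5
  endloop
 endfacet
 facet normal 0.981 0.000 0.196
  outer loop
   vertex 4.6 1.6 1.5
   vertex 4.0 0.3 4.5
   vertex 4.8 0.3 0.5
  endloop
 endfacet
 facet normal 0.678 0.734 0.038
  outer loop
   vertex 3.0 3.1 1.1
   vertex 1.5 4.3 4.7
   vertex 4.6 1.6 1.5
  endloop
 endfacet
 facet normal 0.637 0.529 -0.561
  outer loop
   vertex 3.0 3.1 1.1
   vertex 4.6 1.6 1.5
   vertex 4.8 0.3 0.5
  endloop
 endfacet
 facet normal -0.796 -0.513 0.322
  outer loop
   vertex 2.4 0.9 1.5
   vertex 4.0 0.3 4.5
   vertex 1.5 4.3 4.7
  endloop
 endfacet
 facet normal -0.263 -0.963 -0.053
  outer loop
   vertex 2.4 0.9 1.5
   vertex 4.8 0.3 0.5
   vertex 4.0 0.3 4.5
  endloop
 endfacet
 facet normal -0.890 0.165 -0.426
  outer loop
   vertex 2.4 0.9 1.5
   vertex 1.5 4.3 4.7
   vertex 3.0 3.1 1.1
  endloop
 endfacet
 facet normal -0.396 -0.058 -0.916
  outer loop
   vertex 2.4 0.9 1.5
   vertex 3.0 3.1 1.1
   vertex 4.8 0.3 0.5
  endloop
 endfacet
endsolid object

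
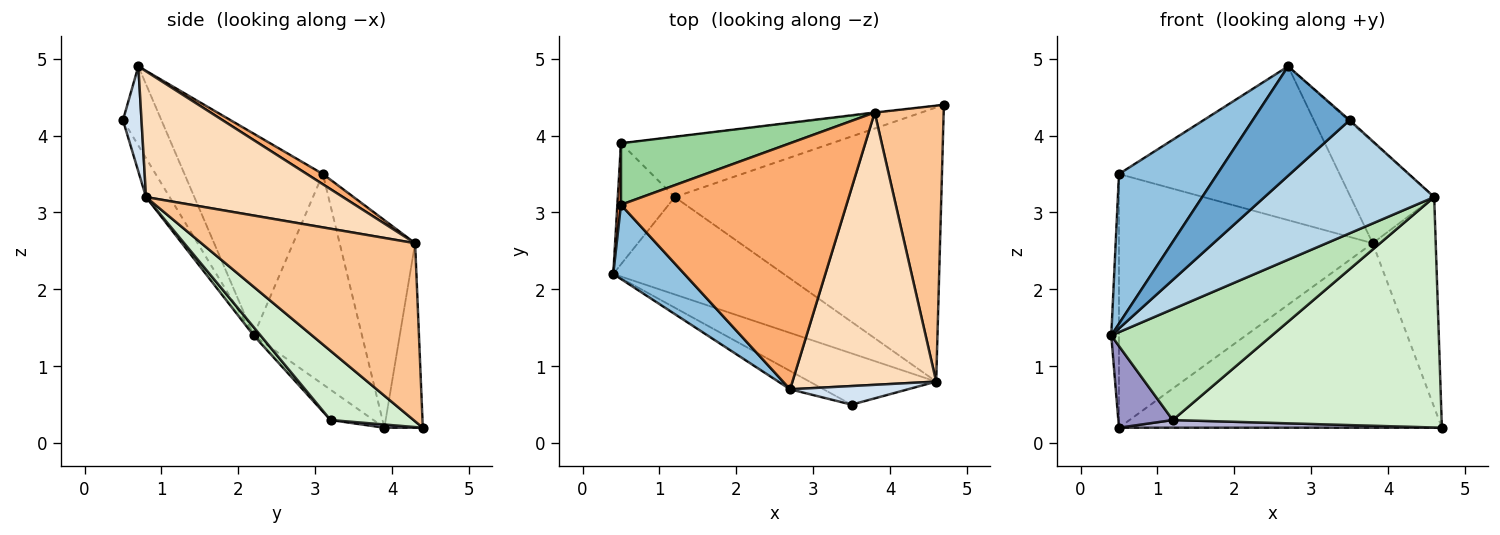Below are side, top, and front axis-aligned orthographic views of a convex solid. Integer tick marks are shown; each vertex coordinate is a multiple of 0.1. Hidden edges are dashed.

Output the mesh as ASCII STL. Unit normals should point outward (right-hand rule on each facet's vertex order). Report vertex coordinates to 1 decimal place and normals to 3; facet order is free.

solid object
 facet normal -0.364 -0.918 -0.154
  outer loop
   vertex 2.7 0.7 4.9
   vertex 0.4 2.2 1.4
   vertex 3.5 0.5 4.2
  endloop
 endfacet
 facet normal -0.783 -0.557 0.276
  outer loop
   vertex 0.5 3.1 3.5
   vertex 0.4 2.2 1.4
   vertex 2.7 0.7 4.9
  endloop
 endfacet
 facet normal -0.126 -0.904 -0.409
  outer loop
   vertex 4.6 0.8 3.2
   vertex 3.5 0.5 4.2
   vertex 0.4 2.2 1.4
  endloop
 endfacet
 facet normal 0.665 0.049 0.746
  outer loop
   vertex 4.6 0.8 3.2
   vertex 2.7 0.7 4.9
   vertex 3.5 0.5 4.2
  endloop
 endfacet
 facet normal -0.997 0.071 0.017
  outer loop
   vertex 0.5 3.9 0.2
   vertex 0.4 2.2 1.4
   vertex 0.5 3.1 3.5
  endloop
 endfacet
 facet normal 0.039 0.530 0.847
  outer loop
   vertex 3.8 4.3 2.6
   vertex 0.5 3.1 3.5
   vertex 2.7 0.7 4.9
  endloop
 endfacet
 facet normal 0.899 0.265 0.348
  outer loop
   vertex 3.8 4.3 2.6
   vertex 4.6 0.8 3.2
   vertex 4.7 4.4 0.2
  endloop
 endfacet
 facet normal 0.634 0.269 0.725
  outer loop
   vertex 3.8 4.3 2.6
   vertex 2.7 0.7 4.9
   vertex 4.6 0.8 3.2
  endloop
 endfacet
 facet normal -0.118 0.993 -0.003
  outer loop
   vertex 3.8 4.3 2.6
   vertex 4.7 4.4 0.2
   vertex 0.5 3.9 0.2
  endloop
 endfacet
 facet normal -0.278 0.934 0.226
  outer loop
   vertex 3.8 4.3 2.6
   vertex 0.5 3.9 0.2
   vertex 0.5 3.1 3.5
  endloop
 endfacet
 facet normal 0.032 -0.751 -0.659
  outer loop
   vertex 1.2 3.2 0.3
   vertex 4.6 0.8 3.2
   vertex 0.4 2.2 1.4
  endloop
 endfacet
 facet normal 0.195 -0.631 -0.751
  outer loop
   vertex 1.2 3.2 0.3
   vertex 4.7 4.4 0.2
   vertex 4.6 0.8 3.2
  endloop
 endfacet
 facet normal -0.403 -0.512 -0.759
  outer loop
   vertex 1.2 3.2 0.3
   vertex 0.4 2.2 1.4
   vertex 0.5 3.9 0.2
  endloop
 endfacet
 facet normal 0.015 -0.127 -0.992
  outer loop
   vertex 1.2 3.2 0.3
   vertex 0.5 3.9 0.2
   vertex 4.7 4.4 0.2
  endloop
 endfacet
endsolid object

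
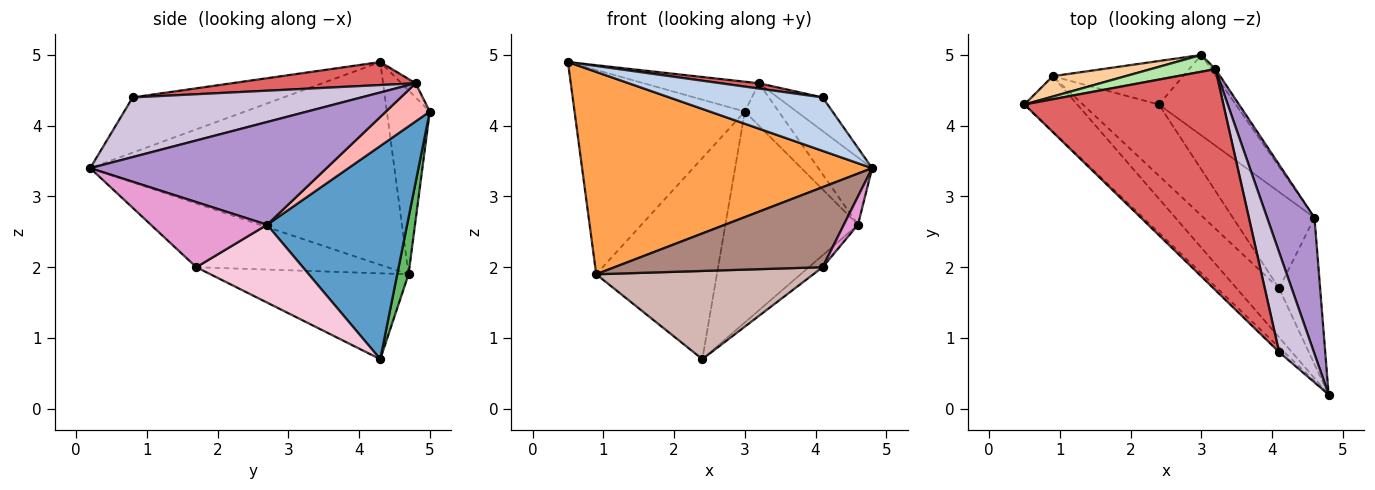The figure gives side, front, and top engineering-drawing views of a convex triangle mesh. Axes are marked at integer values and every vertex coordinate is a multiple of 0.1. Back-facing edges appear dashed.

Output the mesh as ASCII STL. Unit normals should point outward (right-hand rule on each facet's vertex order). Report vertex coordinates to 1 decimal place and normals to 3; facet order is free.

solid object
 facet normal 0.703 0.665 -0.253
  outer loop
   vertex 4.6 2.7 2.6
   vertex 2.4 4.3 0.7
   vertex 3.0 5.0 4.2
  endloop
 endfacet
 facet normal -0.700 -0.711 -0.063
  outer loop
   vertex 4.1 0.8 4.4
   vertex 0.5 4.3 4.9
   vertex 4.8 0.2 3.4
  endloop
 endfacet
 facet normal -0.711 -0.678 -0.185
  outer loop
   vertex 0.9 4.7 1.9
   vertex 4.8 0.2 3.4
   vertex 0.5 4.3 4.9
  endloop
 endfacet
 facet normal -0.243 0.965 0.096
  outer loop
   vertex 0.9 4.7 1.9
   vertex 0.5 4.3 4.9
   vertex 3.0 5.0 4.2
  endloop
 endfacet
 facet normal 0.091 0.973 -0.210
  outer loop
   vertex 0.9 4.7 1.9
   vertex 3.0 5.0 4.2
   vertex 2.4 4.3 0.7
  endloop
 endfacet
 facet normal -0.106 0.867 0.487
  outer loop
   vertex 3.2 4.8 4.6
   vertex 3.0 5.0 4.2
   vertex 0.5 4.3 4.9
  endloop
 endfacet
 facet normal 0.115 -0.024 0.993
  outer loop
   vertex 3.2 4.8 4.6
   vertex 0.5 4.3 4.9
   vertex 4.1 0.8 4.4
  endloop
 endfacet
 facet normal 0.788 0.610 -0.089
  outer loop
   vertex 3.2 4.8 4.6
   vertex 4.6 2.7 2.6
   vertex 3.0 5.0 4.2
  endloop
 endfacet
 facet normal 0.889 0.202 0.410
  outer loop
   vertex 3.2 4.8 4.6
   vertex 4.8 0.2 3.4
   vertex 4.6 2.7 2.6
  endloop
 endfacet
 facet normal 0.852 0.167 0.496
  outer loop
   vertex 3.2 4.8 4.6
   vertex 4.1 0.8 4.4
   vertex 4.8 0.2 3.4
  endloop
 endfacet
 facet normal -0.617 -0.671 -0.411
  outer loop
   vertex 4.1 1.7 2.0
   vertex 4.8 0.2 3.4
   vertex 0.9 4.7 1.9
  endloop
 endfacet
 facet normal -0.579 -0.635 -0.512
  outer loop
   vertex 4.1 1.7 2.0
   vertex 0.9 4.7 1.9
   vertex 2.4 4.3 0.7
  endloop
 endfacet
 facet normal 0.841 -0.102 -0.530
  outer loop
   vertex 4.1 1.7 2.0
   vertex 4.6 2.7 2.6
   vertex 4.8 0.2 3.4
  endloop
 endfacet
 facet normal 0.687 0.089 -0.721
  outer loop
   vertex 4.1 1.7 2.0
   vertex 2.4 4.3 0.7
   vertex 4.6 2.7 2.6
  endloop
 endfacet
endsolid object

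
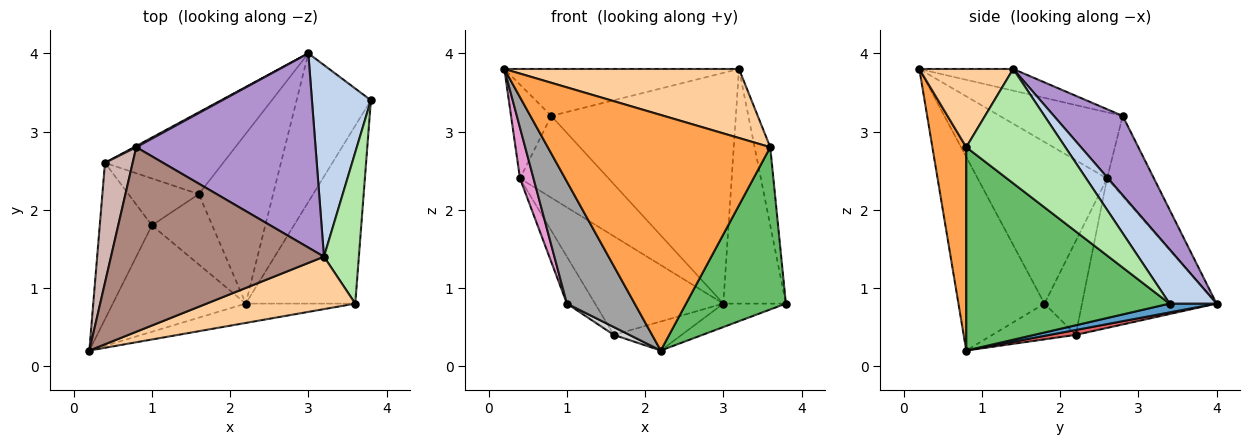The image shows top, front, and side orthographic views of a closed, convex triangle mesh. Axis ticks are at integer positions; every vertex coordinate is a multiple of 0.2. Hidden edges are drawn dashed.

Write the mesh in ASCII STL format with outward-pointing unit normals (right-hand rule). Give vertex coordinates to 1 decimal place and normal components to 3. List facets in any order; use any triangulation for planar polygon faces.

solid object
 facet normal 0.116 0.155 -0.981
  outer loop
   vertex 2.2 0.8 0.2
   vertex 3.0 4.0 0.8
   vertex 3.8 3.4 0.8
  endloop
 endfacet
 facet normal 0.502 0.670 0.547
  outer loop
   vertex 3.2 1.4 3.8
   vertex 3.8 3.4 0.8
   vertex 3.0 4.0 0.8
  endloop
 endfacet
 facet normal 0.150 -0.985 -0.081
  outer loop
   vertex 3.6 0.8 2.8
   vertex 0.2 0.2 3.8
   vertex 2.2 0.8 0.2
  endloop
 endfacet
 facet normal 0.303 -0.759 0.577
  outer loop
   vertex 3.6 0.8 2.8
   vertex 3.2 1.4 3.8
   vertex 0.2 0.2 3.8
  endloop
 endfacet
 facet normal 0.808 -0.397 -0.435
  outer loop
   vertex 3.6 0.8 2.8
   vertex 2.2 0.8 0.2
   vertex 3.8 3.4 0.8
  endloop
 endfacet
 facet normal 0.946 0.149 0.289
  outer loop
   vertex 3.6 0.8 2.8
   vertex 3.8 3.4 0.8
   vertex 3.2 1.4 3.8
  endloop
 endfacet
 facet normal 0.065 0.168 -0.984
  outer loop
   vertex 1.6 2.2 0.4
   vertex 3.0 4.0 0.8
   vertex 2.2 0.8 0.2
  endloop
 endfacet
 facet normal -0.628 0.599 -0.497
  outer loop
   vertex 1.6 2.2 0.4
   vertex 0.4 2.6 2.4
   vertex 3.0 4.0 0.8
  endloop
 endfacet
 facet normal 0.274 0.736 0.619
  outer loop
   vertex 0.8 2.8 3.2
   vertex 3.2 1.4 3.8
   vertex 3.0 4.0 0.8
  endloop
 endfacet
 facet normal -0.468 0.884 0.013
  outer loop
   vertex 0.8 2.8 3.2
   vertex 3.0 4.0 0.8
   vertex 0.4 2.6 2.4
  endloop
 endfacet
 facet normal -0.098 0.245 0.964
  outer loop
   vertex 0.8 2.8 3.2
   vertex 0.2 0.2 3.8
   vertex 3.2 1.4 3.8
  endloop
 endfacet
 facet normal -0.883 0.289 0.369
  outer loop
   vertex 0.8 2.8 3.2
   vertex 0.4 2.6 2.4
   vertex 0.2 0.2 3.8
  endloop
 endfacet
 facet normal -0.947 -0.099 -0.305
  outer loop
   vertex 1.0 1.8 0.8
   vertex 0.2 0.2 3.8
   vertex 0.4 2.6 2.4
  endloop
 endfacet
 facet normal -0.686 0.514 -0.514
  outer loop
   vertex 1.0 1.8 0.8
   vertex 0.4 2.6 2.4
   vertex 1.6 2.2 0.4
  endloop
 endfacet
 facet normal -0.691 -0.545 -0.475
  outer loop
   vertex 1.0 1.8 0.8
   vertex 2.2 0.8 0.2
   vertex 0.2 0.2 3.8
  endloop
 endfacet
 facet normal -0.507 -0.095 -0.856
  outer loop
   vertex 1.0 1.8 0.8
   vertex 1.6 2.2 0.4
   vertex 2.2 0.8 0.2
  endloop
 endfacet
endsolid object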